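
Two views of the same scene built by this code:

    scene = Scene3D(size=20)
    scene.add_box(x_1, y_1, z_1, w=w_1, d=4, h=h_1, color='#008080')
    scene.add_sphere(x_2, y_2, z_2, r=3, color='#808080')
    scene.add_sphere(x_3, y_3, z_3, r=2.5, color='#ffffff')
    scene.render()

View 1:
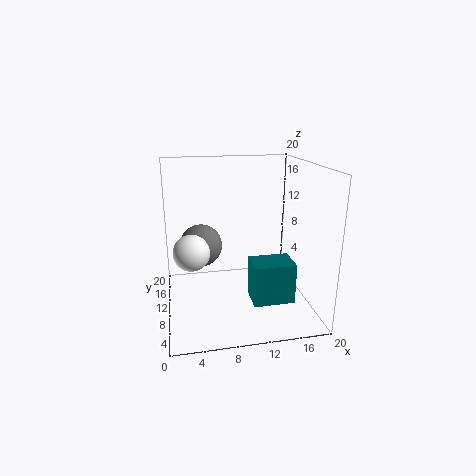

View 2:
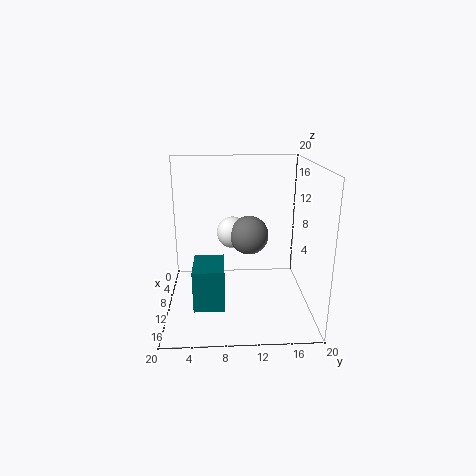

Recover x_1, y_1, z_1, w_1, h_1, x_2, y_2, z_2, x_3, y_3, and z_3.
x_1 = 11; y_1 = 4; z_1 = 2.5; w_1 = 5.5; h_1 = 5.5; x_2 = 5; y_2 = 12; z_2 = 8.5; x_3 = 3.5; y_3 = 9.5; z_3 = 8.5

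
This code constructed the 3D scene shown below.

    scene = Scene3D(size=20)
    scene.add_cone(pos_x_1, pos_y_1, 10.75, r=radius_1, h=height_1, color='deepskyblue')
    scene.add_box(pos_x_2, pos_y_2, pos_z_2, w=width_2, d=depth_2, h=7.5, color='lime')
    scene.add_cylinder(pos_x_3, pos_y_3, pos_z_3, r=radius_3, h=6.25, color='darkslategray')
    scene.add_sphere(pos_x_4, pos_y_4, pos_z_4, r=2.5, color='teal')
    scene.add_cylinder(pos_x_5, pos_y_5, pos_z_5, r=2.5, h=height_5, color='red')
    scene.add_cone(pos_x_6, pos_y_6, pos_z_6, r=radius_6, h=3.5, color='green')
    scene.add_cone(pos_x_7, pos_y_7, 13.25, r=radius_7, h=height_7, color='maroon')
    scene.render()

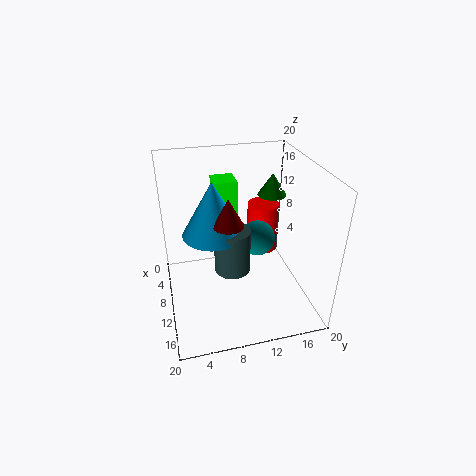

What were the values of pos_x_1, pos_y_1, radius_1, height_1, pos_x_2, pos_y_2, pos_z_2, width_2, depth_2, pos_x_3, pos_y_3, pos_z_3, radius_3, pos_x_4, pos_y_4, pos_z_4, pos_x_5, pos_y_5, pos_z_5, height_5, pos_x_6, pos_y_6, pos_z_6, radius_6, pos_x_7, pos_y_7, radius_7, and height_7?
pos_x_1 = 9.25
pos_y_1 = 6.75
radius_1 = 4.25
height_1 = 7.5
pos_x_2 = 3.5
pos_y_2 = 7.5
pos_z_2 = 9.5
width_2 = 3.5
depth_2 = 3.25
pos_x_3 = 10.75
pos_y_3 = 9
pos_z_3 = 5.5
radius_3 = 2.5
pos_x_4 = 9.5
pos_y_4 = 13
pos_z_4 = 9.25
pos_x_5 = 3
pos_y_5 = 16
pos_z_5 = 3.25
height_5 = 8
pos_x_6 = 3.25
pos_y_6 = 17.25
pos_z_6 = 12.75
radius_6 = 2.25
pos_x_7 = 12
pos_y_7 = 8.25
radius_7 = 2
height_7 = 3.75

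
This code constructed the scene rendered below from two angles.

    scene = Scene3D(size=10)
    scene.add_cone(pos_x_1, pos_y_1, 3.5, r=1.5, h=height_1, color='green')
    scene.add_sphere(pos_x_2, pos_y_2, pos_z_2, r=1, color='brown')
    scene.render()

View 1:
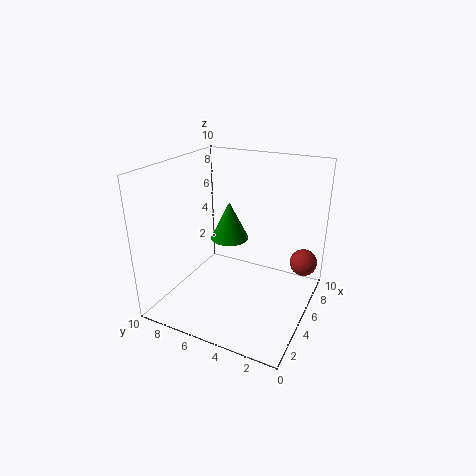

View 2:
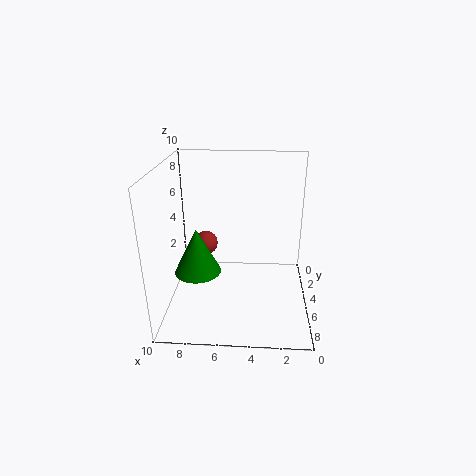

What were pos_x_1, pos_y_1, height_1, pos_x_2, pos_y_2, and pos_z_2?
pos_x_1 = 7.5
pos_y_1 = 7
height_1 = 3
pos_x_2 = 8
pos_y_2 = 1
pos_z_2 = 2.5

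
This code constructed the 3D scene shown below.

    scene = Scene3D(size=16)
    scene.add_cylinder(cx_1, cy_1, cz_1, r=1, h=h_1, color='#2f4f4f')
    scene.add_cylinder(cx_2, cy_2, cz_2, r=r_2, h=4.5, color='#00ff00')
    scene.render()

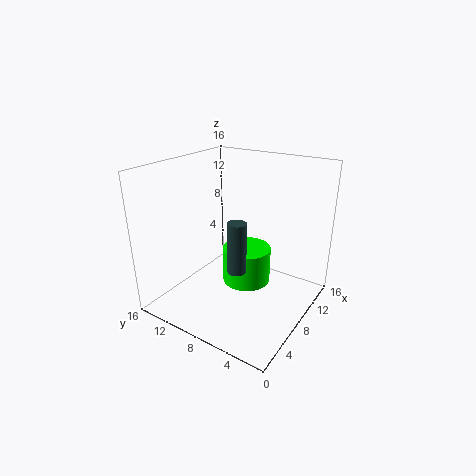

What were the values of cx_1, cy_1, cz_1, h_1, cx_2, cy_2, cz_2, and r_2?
cx_1 = 5.5; cy_1 = 6.5; cz_1 = 5.5; h_1 = 5.5; cx_2 = 11.5; cy_2 = 9; cz_2 = 0.5; r_2 = 3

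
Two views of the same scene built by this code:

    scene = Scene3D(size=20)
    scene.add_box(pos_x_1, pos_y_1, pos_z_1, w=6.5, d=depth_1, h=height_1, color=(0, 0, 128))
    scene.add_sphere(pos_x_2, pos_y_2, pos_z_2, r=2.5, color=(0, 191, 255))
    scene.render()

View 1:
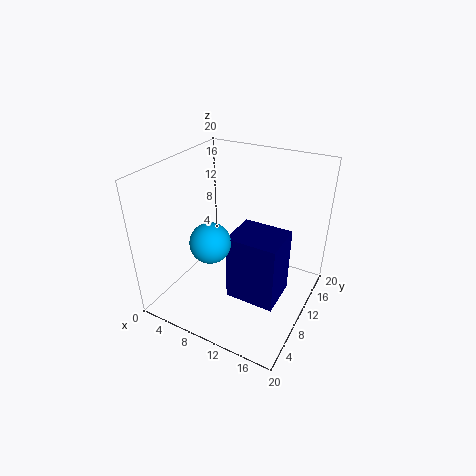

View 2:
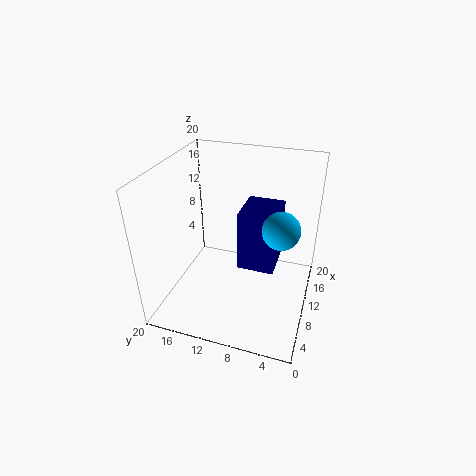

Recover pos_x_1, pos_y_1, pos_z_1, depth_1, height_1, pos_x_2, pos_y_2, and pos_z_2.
pos_x_1 = 11, pos_y_1 = 5, pos_z_1 = 4, depth_1 = 5.5, height_1 = 9, pos_x_2 = 9.5, pos_y_2 = 4, pos_z_2 = 12.5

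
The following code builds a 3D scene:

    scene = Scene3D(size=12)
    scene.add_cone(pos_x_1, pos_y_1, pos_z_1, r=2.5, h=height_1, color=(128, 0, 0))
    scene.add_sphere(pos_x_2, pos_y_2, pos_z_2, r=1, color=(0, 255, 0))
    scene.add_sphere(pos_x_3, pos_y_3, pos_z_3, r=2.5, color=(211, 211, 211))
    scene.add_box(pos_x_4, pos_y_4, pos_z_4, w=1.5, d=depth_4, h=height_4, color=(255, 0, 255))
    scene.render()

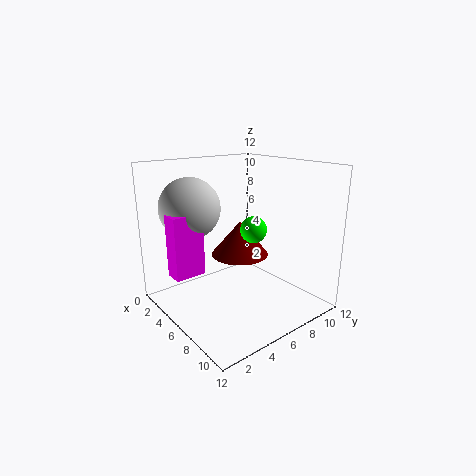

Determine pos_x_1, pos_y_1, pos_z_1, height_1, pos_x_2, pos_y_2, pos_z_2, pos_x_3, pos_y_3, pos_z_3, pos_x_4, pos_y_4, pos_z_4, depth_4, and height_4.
pos_x_1 = 5; pos_y_1 = 7; pos_z_1 = 4; height_1 = 3; pos_x_2 = 8.5; pos_y_2 = 5.5; pos_z_2 = 7.5; pos_x_3 = 3.5; pos_y_3 = 3; pos_z_3 = 8.5; pos_x_4 = 4; pos_y_4 = 0.5; pos_z_4 = 3.5; depth_4 = 2.5; height_4 = 5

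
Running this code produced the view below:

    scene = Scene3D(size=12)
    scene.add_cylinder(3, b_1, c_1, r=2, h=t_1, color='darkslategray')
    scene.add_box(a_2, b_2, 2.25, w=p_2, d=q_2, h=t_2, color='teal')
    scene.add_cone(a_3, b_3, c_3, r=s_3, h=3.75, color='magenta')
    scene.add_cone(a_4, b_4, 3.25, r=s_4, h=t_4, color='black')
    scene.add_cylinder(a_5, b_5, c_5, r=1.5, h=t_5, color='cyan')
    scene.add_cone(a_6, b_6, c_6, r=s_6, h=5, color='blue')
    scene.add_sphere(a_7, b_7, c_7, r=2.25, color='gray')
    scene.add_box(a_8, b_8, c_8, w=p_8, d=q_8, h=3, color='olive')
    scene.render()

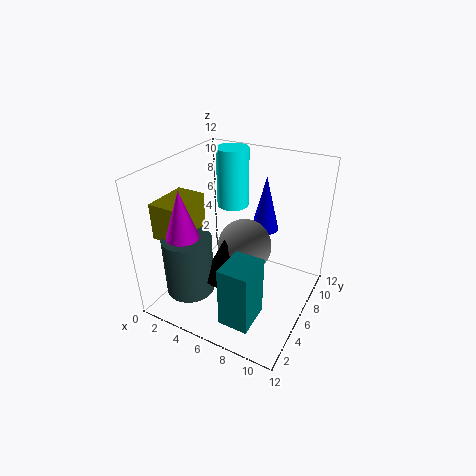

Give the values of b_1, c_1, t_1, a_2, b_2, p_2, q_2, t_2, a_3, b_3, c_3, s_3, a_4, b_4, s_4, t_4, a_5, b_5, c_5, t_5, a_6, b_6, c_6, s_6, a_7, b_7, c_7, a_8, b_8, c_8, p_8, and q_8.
b_1 = 3; c_1 = 1.75; t_1 = 5; a_2 = 7.5; b_2 = 0.25; p_2 = 2.25; q_2 = 2.75; t_2 = 4.75; a_3 = 3.5; b_3 = 2; c_3 = 7.5; s_3 = 1.25; a_4 = 5.75; b_4 = 4.25; s_4 = 1.75; t_4 = 3.5; a_5 = 3; b_5 = 10.5; c_5 = 6.5; t_5 = 5.5; a_6 = 6.75; b_6 = 9.75; c_6 = 5.25; s_6 = 1.25; a_7 = 6.5; b_7 = 6.25; c_7 = 5.25; a_8 = 0.5; b_8 = 2; c_8 = 6.5; p_8 = 2.5; q_8 = 3.75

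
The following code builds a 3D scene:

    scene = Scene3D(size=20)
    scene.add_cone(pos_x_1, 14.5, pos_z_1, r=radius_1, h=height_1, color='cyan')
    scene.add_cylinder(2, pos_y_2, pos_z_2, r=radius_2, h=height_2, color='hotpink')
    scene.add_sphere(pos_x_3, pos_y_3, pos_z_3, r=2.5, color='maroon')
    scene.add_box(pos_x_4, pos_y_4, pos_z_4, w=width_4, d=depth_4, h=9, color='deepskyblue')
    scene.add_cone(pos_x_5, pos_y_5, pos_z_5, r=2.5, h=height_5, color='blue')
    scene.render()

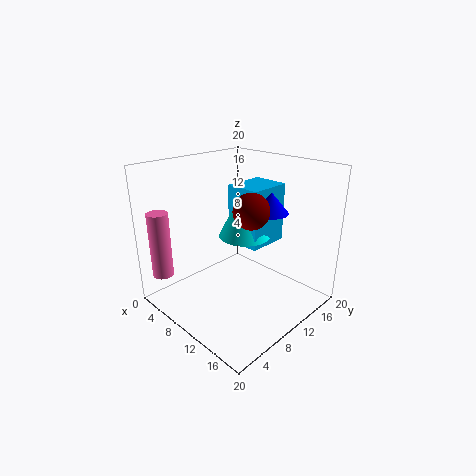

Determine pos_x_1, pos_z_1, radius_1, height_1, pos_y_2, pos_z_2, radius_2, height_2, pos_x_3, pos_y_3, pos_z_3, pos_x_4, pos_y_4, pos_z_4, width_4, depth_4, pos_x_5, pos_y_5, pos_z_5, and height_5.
pos_x_1 = 7
pos_z_1 = 8
radius_1 = 4
height_1 = 8
pos_y_2 = 2.5
pos_z_2 = 4
radius_2 = 1.5
height_2 = 9.5
pos_x_3 = 11.5
pos_y_3 = 11
pos_z_3 = 14
pos_x_4 = 5
pos_y_4 = 13
pos_z_4 = 7
width_4 = 5.5
depth_4 = 6.5
pos_x_5 = 12
pos_y_5 = 14.5
pos_z_5 = 13
height_5 = 3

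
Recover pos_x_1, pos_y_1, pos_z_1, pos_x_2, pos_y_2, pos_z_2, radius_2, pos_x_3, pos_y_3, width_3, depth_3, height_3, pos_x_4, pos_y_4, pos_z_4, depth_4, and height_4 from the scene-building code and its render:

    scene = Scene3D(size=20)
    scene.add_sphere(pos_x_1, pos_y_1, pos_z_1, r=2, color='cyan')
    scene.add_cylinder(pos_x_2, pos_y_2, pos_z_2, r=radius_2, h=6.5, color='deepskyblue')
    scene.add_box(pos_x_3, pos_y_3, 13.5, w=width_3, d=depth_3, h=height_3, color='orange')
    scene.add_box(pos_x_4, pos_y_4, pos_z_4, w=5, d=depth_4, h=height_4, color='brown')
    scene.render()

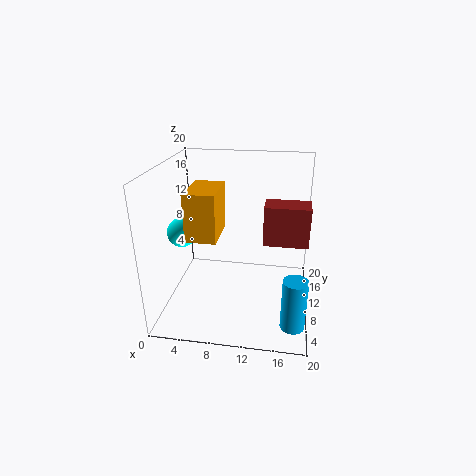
pos_x_1 = 2.5
pos_y_1 = 8.5
pos_z_1 = 11
pos_x_2 = 18
pos_y_2 = 2
pos_z_2 = 2.5
radius_2 = 1.5
pos_x_3 = 5.5
pos_y_3 = 1
width_3 = 3.5
depth_3 = 5.5
height_3 = 5.5
pos_x_4 = 14
pos_y_4 = 2.5
pos_z_4 = 13
depth_4 = 3
height_4 = 4.5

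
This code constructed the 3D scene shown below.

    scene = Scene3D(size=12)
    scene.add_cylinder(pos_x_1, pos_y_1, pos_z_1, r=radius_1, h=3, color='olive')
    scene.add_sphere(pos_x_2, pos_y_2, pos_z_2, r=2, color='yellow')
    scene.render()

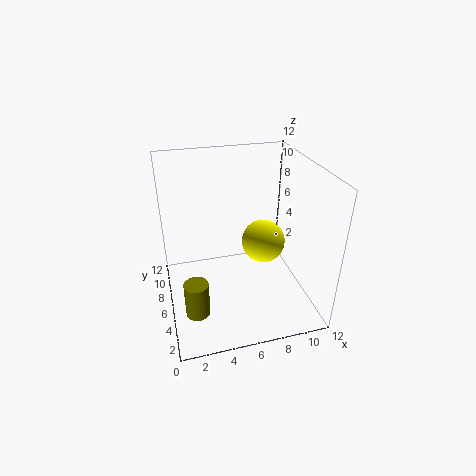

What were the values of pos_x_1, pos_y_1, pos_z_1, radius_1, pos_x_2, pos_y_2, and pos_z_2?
pos_x_1 = 2, pos_y_1 = 4, pos_z_1 = 0.5, radius_1 = 1, pos_x_2 = 9, pos_y_2 = 8, pos_z_2 = 4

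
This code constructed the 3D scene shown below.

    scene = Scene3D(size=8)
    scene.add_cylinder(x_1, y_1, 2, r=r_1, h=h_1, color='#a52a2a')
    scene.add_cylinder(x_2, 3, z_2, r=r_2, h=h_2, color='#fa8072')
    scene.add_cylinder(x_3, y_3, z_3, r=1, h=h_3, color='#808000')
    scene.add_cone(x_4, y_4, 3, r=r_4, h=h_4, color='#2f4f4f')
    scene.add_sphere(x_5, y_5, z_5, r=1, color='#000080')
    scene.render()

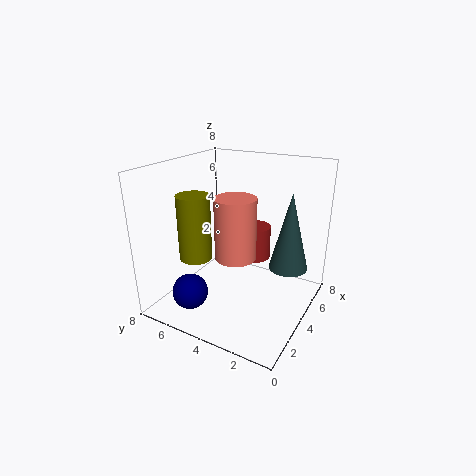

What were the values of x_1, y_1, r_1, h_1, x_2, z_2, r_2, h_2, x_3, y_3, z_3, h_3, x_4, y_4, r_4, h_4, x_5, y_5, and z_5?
x_1 = 6
y_1 = 4
r_1 = 1
h_1 = 2
x_2 = 2
z_2 = 4
r_2 = 1
h_2 = 3
x_3 = 4
y_3 = 7
z_3 = 2
h_3 = 4
x_4 = 4
y_4 = 1
r_4 = 1
h_4 = 4
x_5 = 2
y_5 = 6
z_5 = 1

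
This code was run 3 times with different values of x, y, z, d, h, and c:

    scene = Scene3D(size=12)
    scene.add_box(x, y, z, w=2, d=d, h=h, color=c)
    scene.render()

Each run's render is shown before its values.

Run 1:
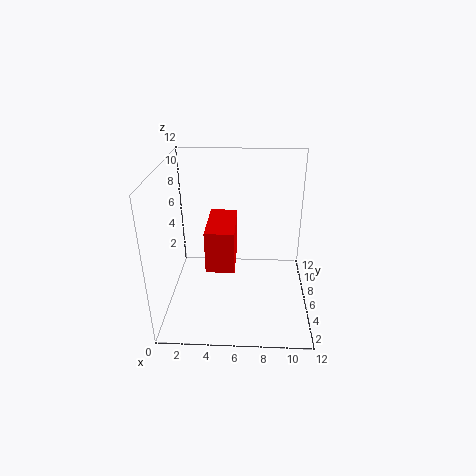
x = 4, y = 1, z = 6, d = 4, h = 3, c = 'red'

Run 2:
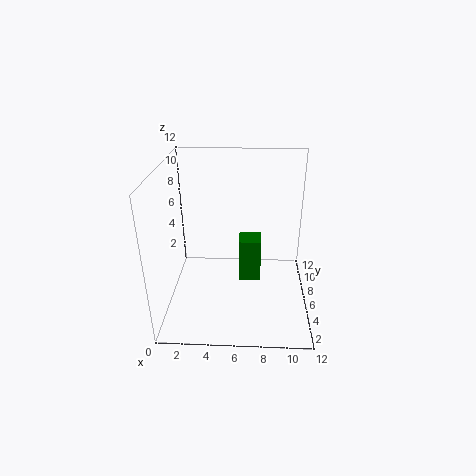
x = 6, y = 7, z = 1, d = 2, h = 4, c = 'green'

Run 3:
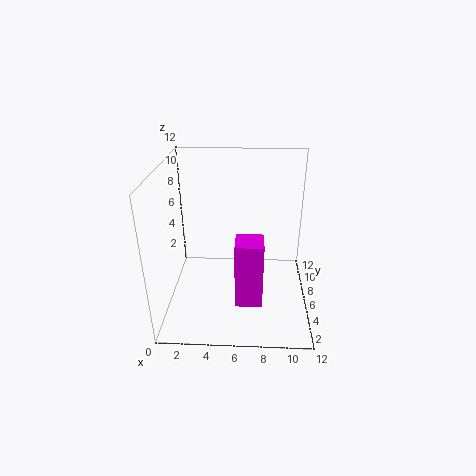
x = 6, y = 1, z = 3, d = 2, h = 5, c = 'magenta'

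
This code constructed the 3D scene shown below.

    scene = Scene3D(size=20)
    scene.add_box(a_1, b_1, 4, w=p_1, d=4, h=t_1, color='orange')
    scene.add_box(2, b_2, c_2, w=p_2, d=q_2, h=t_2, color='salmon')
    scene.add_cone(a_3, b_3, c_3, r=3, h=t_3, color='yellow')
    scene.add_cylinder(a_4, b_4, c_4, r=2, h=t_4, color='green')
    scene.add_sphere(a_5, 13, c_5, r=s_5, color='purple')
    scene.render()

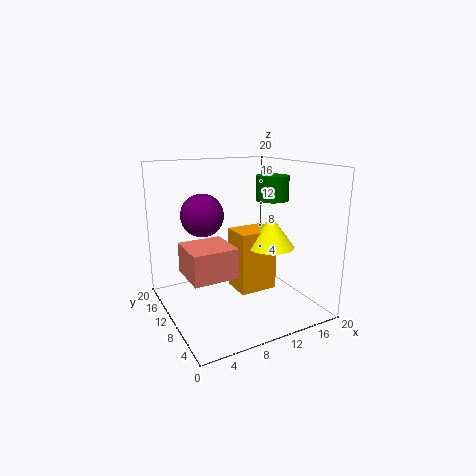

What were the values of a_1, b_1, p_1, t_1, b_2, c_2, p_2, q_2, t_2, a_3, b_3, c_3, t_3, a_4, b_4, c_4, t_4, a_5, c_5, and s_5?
a_1 = 8
b_1 = 5
p_1 = 5
t_1 = 8
b_2 = 6
c_2 = 6
p_2 = 6
q_2 = 6
t_2 = 4
a_3 = 12
b_3 = 5
c_3 = 10
t_3 = 4
a_4 = 12
b_4 = 5
c_4 = 16
t_4 = 3
a_5 = 6
c_5 = 13
s_5 = 3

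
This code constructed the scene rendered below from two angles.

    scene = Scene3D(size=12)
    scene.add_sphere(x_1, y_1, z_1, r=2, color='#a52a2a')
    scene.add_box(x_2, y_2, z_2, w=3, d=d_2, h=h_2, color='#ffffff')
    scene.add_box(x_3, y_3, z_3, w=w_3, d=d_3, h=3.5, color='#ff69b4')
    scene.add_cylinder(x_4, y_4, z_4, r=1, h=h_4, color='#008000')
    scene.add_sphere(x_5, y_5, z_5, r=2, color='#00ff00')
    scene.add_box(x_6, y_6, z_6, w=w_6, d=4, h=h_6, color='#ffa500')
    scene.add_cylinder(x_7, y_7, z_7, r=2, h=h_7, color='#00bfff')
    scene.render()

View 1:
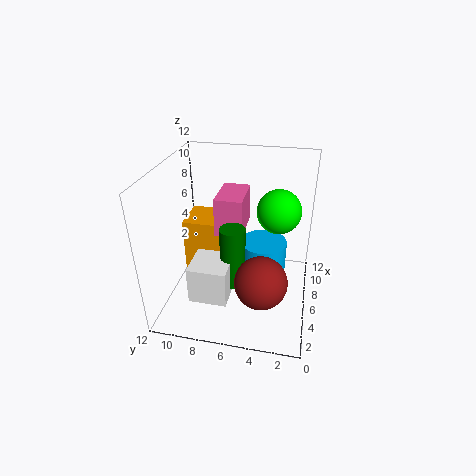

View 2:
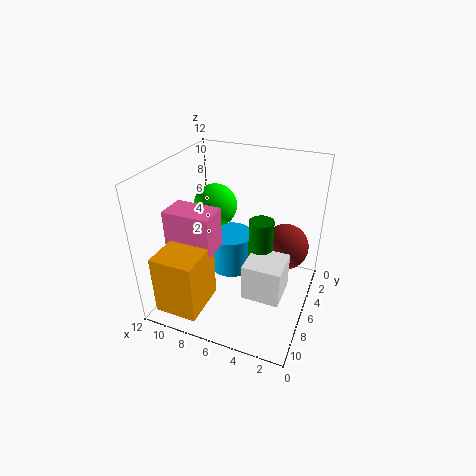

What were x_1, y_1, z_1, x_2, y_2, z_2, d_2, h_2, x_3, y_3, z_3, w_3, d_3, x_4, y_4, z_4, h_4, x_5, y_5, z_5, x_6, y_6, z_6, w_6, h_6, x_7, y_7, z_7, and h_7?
x_1 = 2.5; y_1 = 3.5; z_1 = 4.5; x_2 = 1.5; y_2 = 6; z_2 = 2.5; d_2 = 3; h_2 = 3; x_3 = 7.5; y_3 = 6; z_3 = 5; w_3 = 4; d_3 = 2.5; x_4 = 4; y_4 = 6; z_4 = 3; h_4 = 5; x_5 = 9.5; y_5 = 3; z_5 = 7; x_6 = 7.5; y_6 = 7.5; z_6 = 1; w_6 = 3.5; h_6 = 5; x_7 = 7.5; y_7 = 4; z_7 = 1.5; h_7 = 3.5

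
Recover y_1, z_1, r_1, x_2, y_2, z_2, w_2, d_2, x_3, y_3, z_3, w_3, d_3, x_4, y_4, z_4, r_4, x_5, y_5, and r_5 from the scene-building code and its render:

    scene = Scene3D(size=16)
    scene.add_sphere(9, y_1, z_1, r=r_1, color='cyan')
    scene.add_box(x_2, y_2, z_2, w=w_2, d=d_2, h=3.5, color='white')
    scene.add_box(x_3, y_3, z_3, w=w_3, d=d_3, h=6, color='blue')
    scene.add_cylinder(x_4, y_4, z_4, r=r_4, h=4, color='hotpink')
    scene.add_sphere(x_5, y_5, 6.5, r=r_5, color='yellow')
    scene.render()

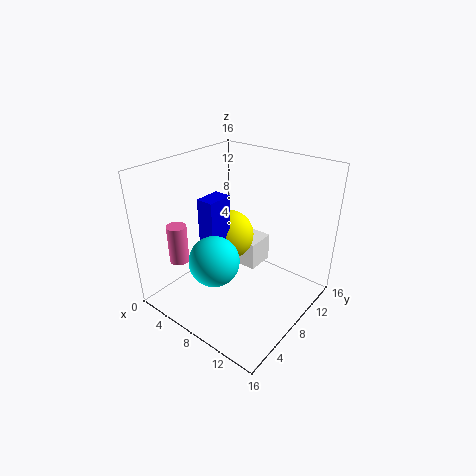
y_1 = 3, z_1 = 8, r_1 = 2.5, x_2 = 4, y_2 = 11, z_2 = 2, w_2 = 4, d_2 = 3.5, x_3 = 4.5, y_3 = 5.5, z_3 = 6.5, w_3 = 2, d_3 = 3, x_4 = 5, y_4 = 2, z_4 = 7, r_4 = 1, x_5 = 5, y_5 = 10, r_5 = 3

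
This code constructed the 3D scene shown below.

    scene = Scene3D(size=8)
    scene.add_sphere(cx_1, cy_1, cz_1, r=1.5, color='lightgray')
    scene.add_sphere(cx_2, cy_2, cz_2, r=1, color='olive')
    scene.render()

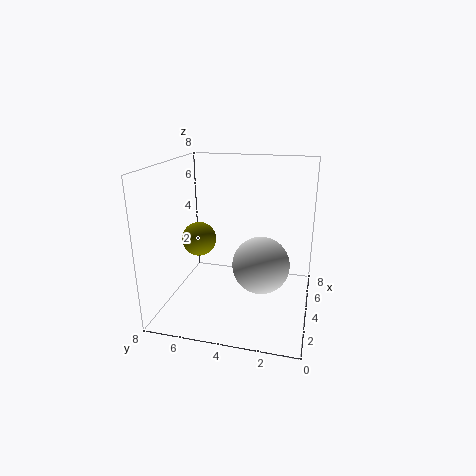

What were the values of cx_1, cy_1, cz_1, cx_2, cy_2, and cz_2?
cx_1 = 3
cy_1 = 2.5
cz_1 = 3
cx_2 = 4.5
cy_2 = 6.5
cz_2 = 3.5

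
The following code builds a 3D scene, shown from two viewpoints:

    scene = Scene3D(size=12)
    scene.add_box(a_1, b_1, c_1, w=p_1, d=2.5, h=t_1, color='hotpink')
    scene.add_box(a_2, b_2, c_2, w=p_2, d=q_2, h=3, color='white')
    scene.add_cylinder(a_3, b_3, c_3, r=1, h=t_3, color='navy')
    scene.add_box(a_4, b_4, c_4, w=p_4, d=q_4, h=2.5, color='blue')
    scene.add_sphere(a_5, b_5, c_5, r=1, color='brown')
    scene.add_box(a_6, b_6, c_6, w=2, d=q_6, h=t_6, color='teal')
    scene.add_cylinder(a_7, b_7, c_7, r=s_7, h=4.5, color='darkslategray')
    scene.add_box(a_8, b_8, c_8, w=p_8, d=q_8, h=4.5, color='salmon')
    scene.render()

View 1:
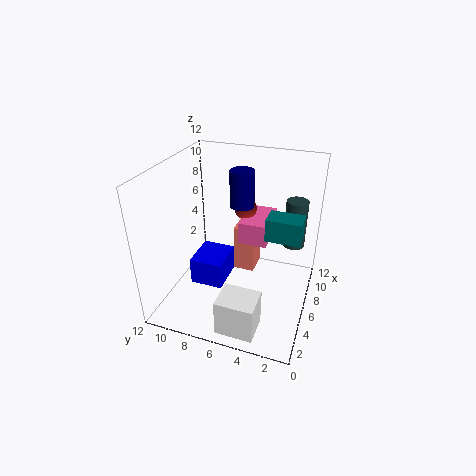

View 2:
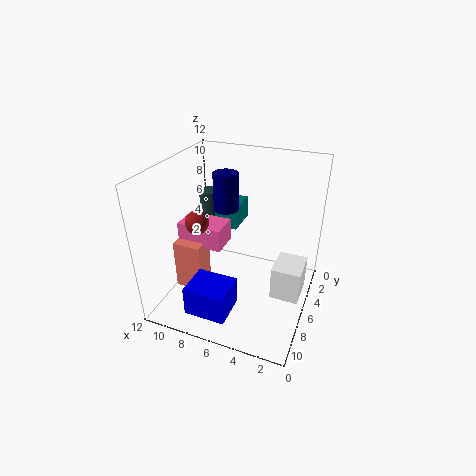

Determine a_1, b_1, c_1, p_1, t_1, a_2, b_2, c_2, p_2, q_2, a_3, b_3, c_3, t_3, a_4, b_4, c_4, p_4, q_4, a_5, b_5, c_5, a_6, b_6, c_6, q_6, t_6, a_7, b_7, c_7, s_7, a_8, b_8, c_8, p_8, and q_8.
a_1 = 7.5, b_1 = 4, c_1 = 4.5, p_1 = 4, t_1 = 2, a_2 = 0.5, b_2 = 3, c_2 = 0.5, p_2 = 2.5, q_2 = 3, a_3 = 7, b_3 = 6, c_3 = 8.5, t_3 = 3, a_4 = 5.5, b_4 = 7.5, c_4 = 0.5, p_4 = 3.5, q_4 = 3, a_5 = 9.5, b_5 = 6.5, c_5 = 7, a_6 = 7, b_6 = 1, c_6 = 5.5, q_6 = 3, t_6 = 2, a_7 = 10.5, b_7 = 2, c_7 = 3.5, s_7 = 1, a_8 = 9, b_8 = 5.5, c_8 = 0.5, p_8 = 2.5, q_8 = 2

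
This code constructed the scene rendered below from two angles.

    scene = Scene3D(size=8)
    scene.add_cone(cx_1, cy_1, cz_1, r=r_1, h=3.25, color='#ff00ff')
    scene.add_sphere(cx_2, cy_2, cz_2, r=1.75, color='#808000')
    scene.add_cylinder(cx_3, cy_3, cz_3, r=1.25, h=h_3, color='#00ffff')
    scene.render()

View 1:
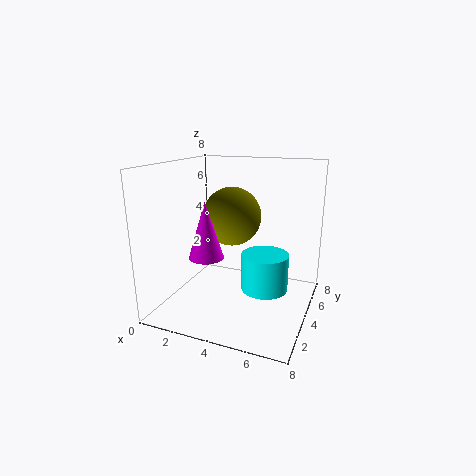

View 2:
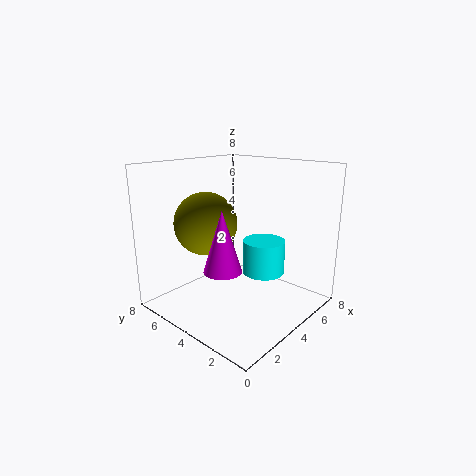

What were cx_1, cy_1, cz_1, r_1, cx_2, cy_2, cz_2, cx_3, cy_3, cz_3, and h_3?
cx_1 = 2.25; cy_1 = 3.5; cz_1 = 2.75; r_1 = 1; cx_2 = 3; cy_2 = 5.5; cz_2 = 4.75; cx_3 = 5.75; cy_3 = 3.5; cz_3 = 1.5; h_3 = 2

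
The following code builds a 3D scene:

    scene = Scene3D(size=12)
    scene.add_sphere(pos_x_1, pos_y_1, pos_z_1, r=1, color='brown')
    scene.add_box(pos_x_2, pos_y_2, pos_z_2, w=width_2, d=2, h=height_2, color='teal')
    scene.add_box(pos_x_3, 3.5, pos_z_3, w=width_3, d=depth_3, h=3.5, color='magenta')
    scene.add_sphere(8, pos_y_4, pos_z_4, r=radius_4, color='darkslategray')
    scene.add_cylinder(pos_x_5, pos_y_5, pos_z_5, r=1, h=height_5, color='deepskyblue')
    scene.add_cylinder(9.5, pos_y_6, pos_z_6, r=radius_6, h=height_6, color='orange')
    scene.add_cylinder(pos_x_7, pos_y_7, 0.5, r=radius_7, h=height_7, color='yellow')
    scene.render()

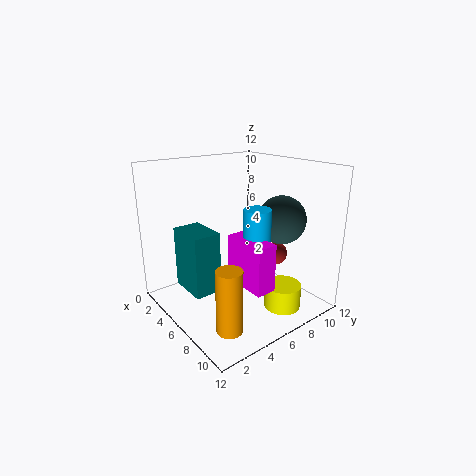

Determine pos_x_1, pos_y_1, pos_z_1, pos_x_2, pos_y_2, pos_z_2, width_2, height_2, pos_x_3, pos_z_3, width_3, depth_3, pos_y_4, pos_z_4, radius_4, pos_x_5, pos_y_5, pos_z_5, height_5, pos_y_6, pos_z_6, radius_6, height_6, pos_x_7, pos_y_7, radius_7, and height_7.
pos_x_1 = 7
pos_y_1 = 9.5
pos_z_1 = 4
pos_x_2 = 5.5
pos_y_2 = 0.5
pos_z_2 = 3.5
width_2 = 3
height_2 = 4.5
pos_x_3 = 8
pos_z_3 = 4
width_3 = 3.5
depth_3 = 1.5
pos_y_4 = 9
pos_z_4 = 7.5
radius_4 = 2
pos_x_5 = 9.5
pos_y_5 = 5
pos_z_5 = 4
height_5 = 5.5
pos_y_6 = 2.5
pos_z_6 = 0.5
radius_6 = 1
height_6 = 5
pos_x_7 = 9.5
pos_y_7 = 8
radius_7 = 1.5
height_7 = 2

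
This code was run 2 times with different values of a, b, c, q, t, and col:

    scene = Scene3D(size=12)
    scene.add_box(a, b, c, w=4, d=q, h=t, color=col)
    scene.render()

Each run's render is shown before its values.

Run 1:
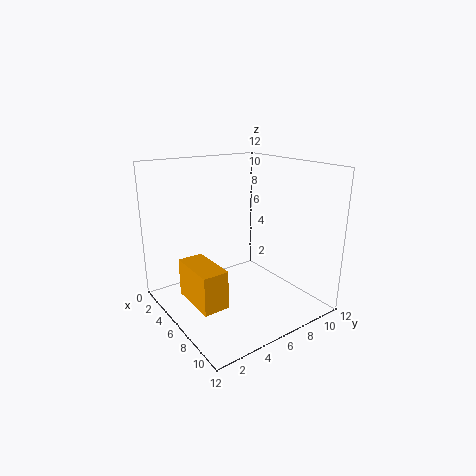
a = 5; b = 1; c = 2; q = 2; t = 3; col = 'orange'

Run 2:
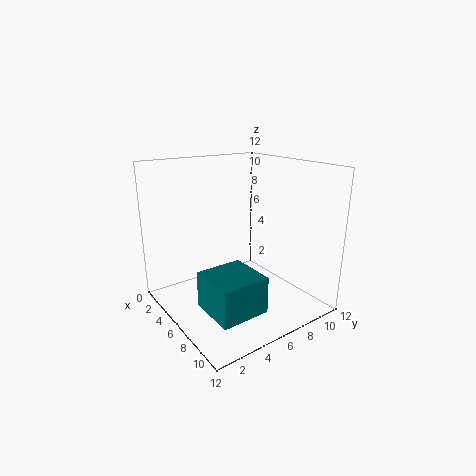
a = 6; b = 2; c = 1; q = 4; t = 3; col = 'teal'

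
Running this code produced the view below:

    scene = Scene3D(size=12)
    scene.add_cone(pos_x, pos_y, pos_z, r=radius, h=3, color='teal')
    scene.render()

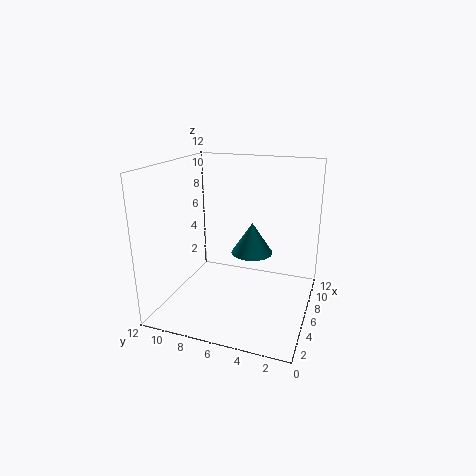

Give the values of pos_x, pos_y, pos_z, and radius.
pos_x = 10
pos_y = 6
pos_z = 3
radius = 2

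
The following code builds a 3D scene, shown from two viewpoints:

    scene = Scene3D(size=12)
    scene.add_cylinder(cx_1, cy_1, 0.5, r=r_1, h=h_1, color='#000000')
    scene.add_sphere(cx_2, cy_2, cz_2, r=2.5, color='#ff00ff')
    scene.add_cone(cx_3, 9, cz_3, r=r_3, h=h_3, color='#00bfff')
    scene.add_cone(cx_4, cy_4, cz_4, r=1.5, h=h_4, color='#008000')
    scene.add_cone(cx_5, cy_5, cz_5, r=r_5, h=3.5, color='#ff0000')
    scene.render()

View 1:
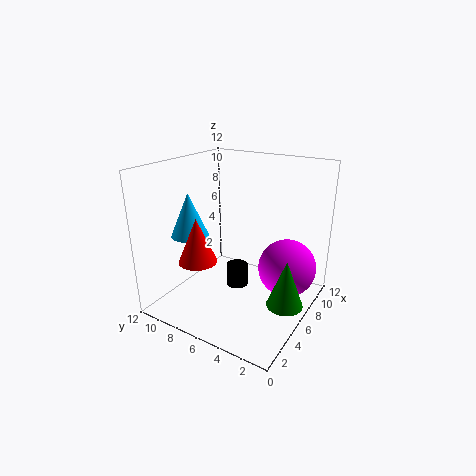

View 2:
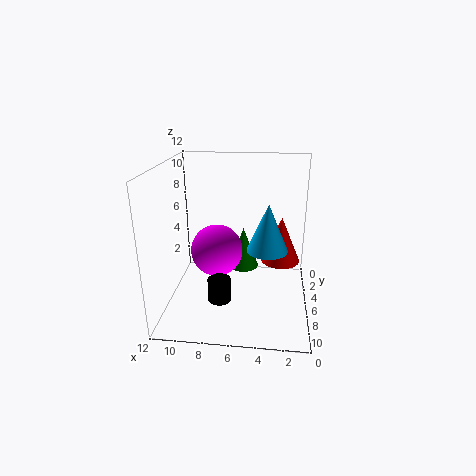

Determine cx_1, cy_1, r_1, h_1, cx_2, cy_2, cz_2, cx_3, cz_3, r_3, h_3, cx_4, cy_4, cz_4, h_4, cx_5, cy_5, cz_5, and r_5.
cx_1 = 7.5; cy_1 = 7; r_1 = 1; h_1 = 2; cx_2 = 8.5; cy_2 = 2.5; cz_2 = 3; cx_3 = 3.5; cz_3 = 6.5; r_3 = 1.5; h_3 = 3.5; cx_4 = 6; cy_4 = 1.5; cz_4 = 1; h_4 = 4; cx_5 = 2.5; cy_5 = 7.5; cz_5 = 5; r_5 = 1.5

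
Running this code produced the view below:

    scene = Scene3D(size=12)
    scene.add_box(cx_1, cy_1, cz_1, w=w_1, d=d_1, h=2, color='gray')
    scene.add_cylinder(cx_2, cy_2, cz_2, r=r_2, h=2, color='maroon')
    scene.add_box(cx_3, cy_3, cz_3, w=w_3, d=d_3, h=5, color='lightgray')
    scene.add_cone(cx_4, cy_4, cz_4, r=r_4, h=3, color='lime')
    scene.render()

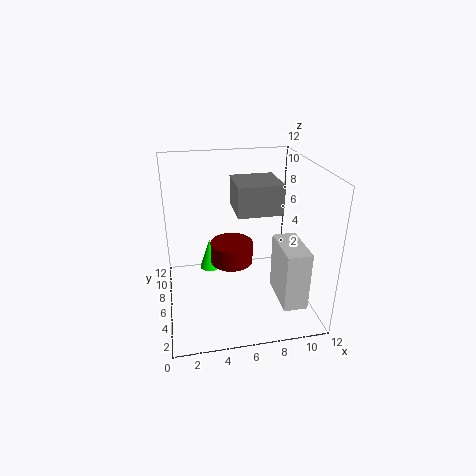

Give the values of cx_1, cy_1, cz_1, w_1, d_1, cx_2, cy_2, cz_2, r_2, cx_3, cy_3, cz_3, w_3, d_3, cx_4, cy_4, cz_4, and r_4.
cx_1 = 5
cy_1 = 1
cz_1 = 10
w_1 = 3
d_1 = 3
cx_2 = 6
cy_2 = 9
cz_2 = 2
r_2 = 2
cx_3 = 9
cy_3 = 2
cz_3 = 1
w_3 = 2
d_3 = 4
cx_4 = 4
cy_4 = 10
cz_4 = 1
r_4 = 1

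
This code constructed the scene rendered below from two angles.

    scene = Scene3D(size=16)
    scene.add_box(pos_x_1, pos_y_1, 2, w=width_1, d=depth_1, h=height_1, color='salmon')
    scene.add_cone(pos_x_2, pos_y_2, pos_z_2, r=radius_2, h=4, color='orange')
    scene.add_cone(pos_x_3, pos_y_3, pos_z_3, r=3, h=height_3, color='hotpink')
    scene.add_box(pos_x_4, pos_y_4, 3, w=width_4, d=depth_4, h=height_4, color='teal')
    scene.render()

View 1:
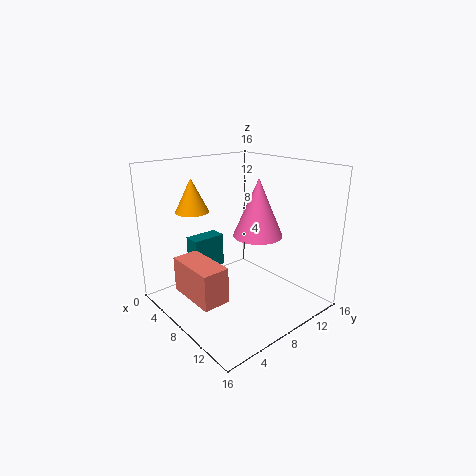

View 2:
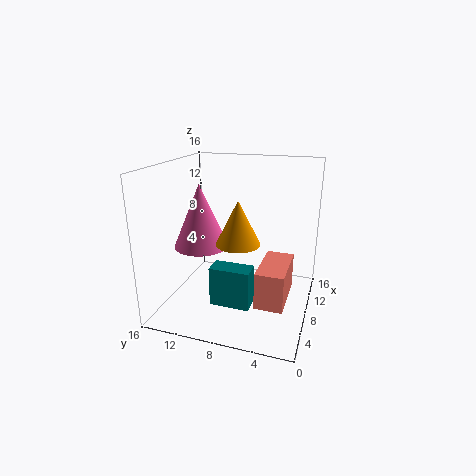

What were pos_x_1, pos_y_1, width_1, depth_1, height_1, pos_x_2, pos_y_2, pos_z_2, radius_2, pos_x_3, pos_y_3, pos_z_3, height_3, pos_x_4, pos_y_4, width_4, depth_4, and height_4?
pos_x_1 = 4
pos_y_1 = 2
width_1 = 6
depth_1 = 3
height_1 = 4
pos_x_2 = 2
pos_y_2 = 6
pos_z_2 = 10
radius_2 = 2
pos_x_3 = 7
pos_y_3 = 12
pos_z_3 = 7
height_3 = 7
pos_x_4 = 2
pos_y_4 = 5
width_4 = 2
depth_4 = 4
height_4 = 4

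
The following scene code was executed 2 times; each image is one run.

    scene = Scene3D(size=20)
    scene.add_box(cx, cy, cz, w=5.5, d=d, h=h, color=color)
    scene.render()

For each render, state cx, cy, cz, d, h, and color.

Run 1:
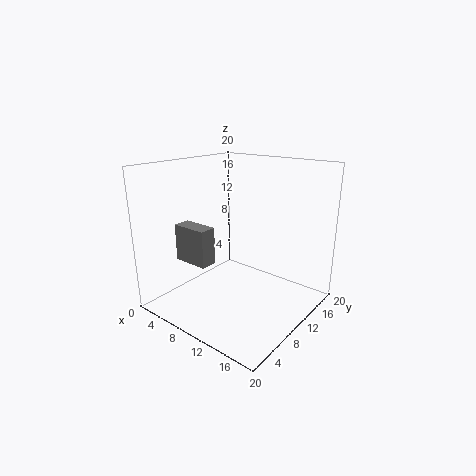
cx = 1
cy = 6.5
cz = 5.5
d = 2.5
h = 5.5
color = 'gray'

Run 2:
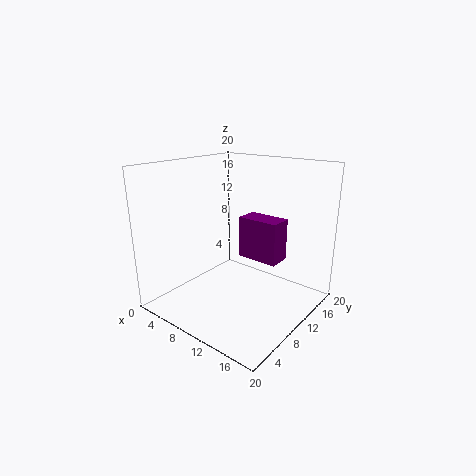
cx = 11
cy = 9
cz = 8
d = 3
h = 5.5
color = 'purple'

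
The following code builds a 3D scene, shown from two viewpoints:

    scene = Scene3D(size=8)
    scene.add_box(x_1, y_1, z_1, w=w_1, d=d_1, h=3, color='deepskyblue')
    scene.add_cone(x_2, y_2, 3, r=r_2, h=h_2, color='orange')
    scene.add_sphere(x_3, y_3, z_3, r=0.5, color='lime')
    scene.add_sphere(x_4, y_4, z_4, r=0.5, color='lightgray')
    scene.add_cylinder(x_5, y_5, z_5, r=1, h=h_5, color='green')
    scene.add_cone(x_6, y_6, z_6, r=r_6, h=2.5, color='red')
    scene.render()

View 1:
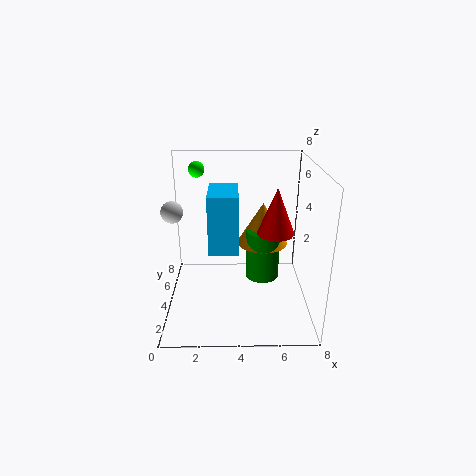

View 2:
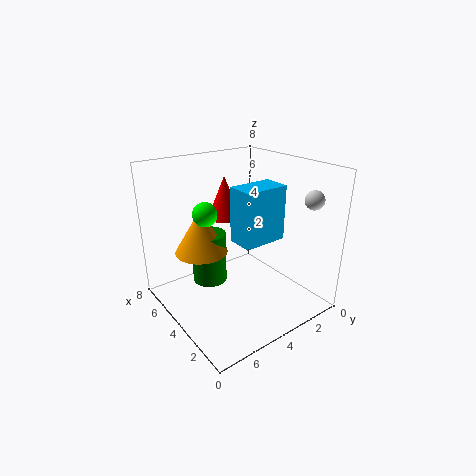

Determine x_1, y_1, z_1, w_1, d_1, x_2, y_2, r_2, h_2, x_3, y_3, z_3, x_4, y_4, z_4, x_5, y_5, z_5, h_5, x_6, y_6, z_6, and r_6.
x_1 = 2.5
y_1 = 2
z_1 = 4
w_1 = 1.5
d_1 = 2.5
x_2 = 5.5
y_2 = 5.5
r_2 = 1.5
h_2 = 2.5
x_3 = 1.5
y_3 = 7.5
z_3 = 7
x_4 = 1
y_4 = 1.5
z_4 = 6.5
x_5 = 5.5
y_5 = 5
z_5 = 1
h_5 = 3
x_6 = 6
y_6 = 3.5
z_6 = 4.5
r_6 = 1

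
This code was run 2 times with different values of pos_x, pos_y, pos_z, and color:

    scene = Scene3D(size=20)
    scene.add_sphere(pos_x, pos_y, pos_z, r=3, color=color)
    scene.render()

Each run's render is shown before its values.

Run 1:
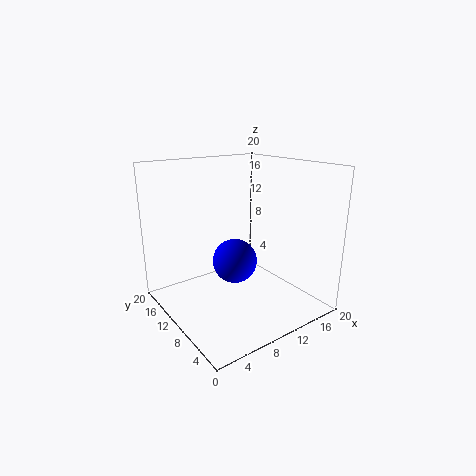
pos_x = 8.75; pos_y = 9; pos_z = 7.25; color = 'blue'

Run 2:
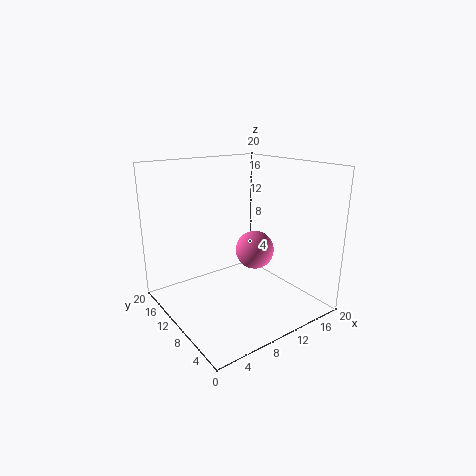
pos_x = 15.25; pos_y = 12.75; pos_z = 6; color = 'hotpink'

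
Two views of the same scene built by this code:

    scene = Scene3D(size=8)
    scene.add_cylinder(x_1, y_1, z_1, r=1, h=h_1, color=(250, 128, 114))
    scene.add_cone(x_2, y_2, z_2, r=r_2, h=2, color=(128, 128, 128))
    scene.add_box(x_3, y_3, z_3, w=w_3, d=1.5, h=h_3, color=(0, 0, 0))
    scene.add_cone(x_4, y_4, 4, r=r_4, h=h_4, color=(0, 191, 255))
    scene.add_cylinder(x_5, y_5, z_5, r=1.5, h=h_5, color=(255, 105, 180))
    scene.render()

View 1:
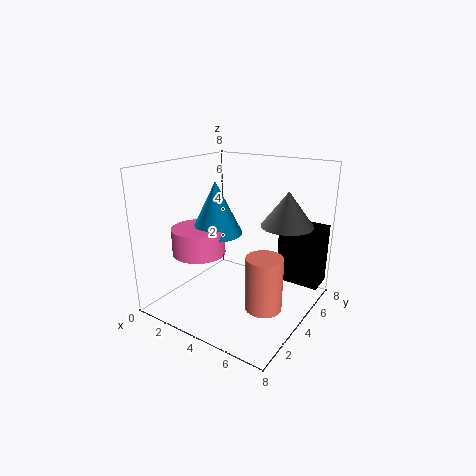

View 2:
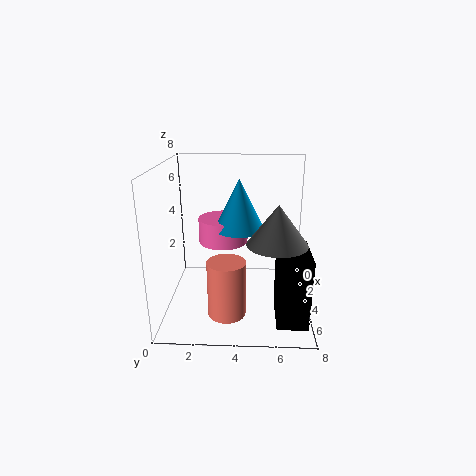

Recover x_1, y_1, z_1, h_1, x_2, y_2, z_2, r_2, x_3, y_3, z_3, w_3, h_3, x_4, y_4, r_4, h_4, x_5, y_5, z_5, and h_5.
x_1 = 6, y_1 = 3.5, z_1 = 0.5, h_1 = 3, x_2 = 6, y_2 = 6, z_2 = 4.5, r_2 = 1.5, x_3 = 5.5, y_3 = 6, z_3 = 1, w_3 = 2.5, h_3 = 3.5, x_4 = 2.5, y_4 = 4, r_4 = 1.5, h_4 = 3, x_5 = 2, y_5 = 3, z_5 = 3, h_5 = 1.5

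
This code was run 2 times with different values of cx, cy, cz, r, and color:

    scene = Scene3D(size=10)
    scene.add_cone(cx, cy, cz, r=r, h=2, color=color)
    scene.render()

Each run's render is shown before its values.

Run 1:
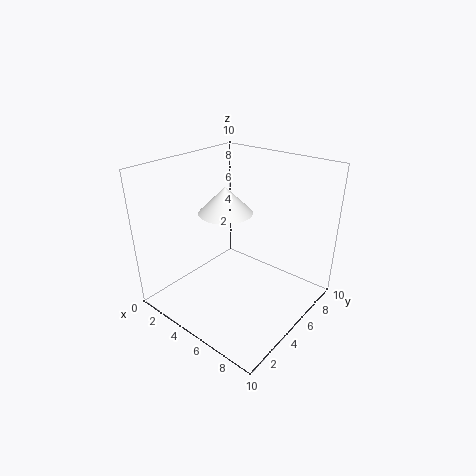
cx = 3
cy = 6
cz = 6
r = 2
color = 'white'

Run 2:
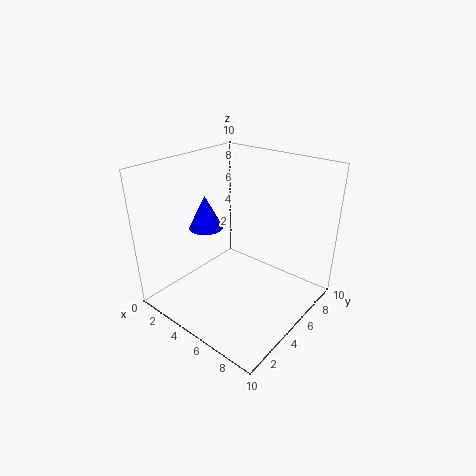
cx = 5
cy = 2
cz = 7
r = 1
color = 'blue'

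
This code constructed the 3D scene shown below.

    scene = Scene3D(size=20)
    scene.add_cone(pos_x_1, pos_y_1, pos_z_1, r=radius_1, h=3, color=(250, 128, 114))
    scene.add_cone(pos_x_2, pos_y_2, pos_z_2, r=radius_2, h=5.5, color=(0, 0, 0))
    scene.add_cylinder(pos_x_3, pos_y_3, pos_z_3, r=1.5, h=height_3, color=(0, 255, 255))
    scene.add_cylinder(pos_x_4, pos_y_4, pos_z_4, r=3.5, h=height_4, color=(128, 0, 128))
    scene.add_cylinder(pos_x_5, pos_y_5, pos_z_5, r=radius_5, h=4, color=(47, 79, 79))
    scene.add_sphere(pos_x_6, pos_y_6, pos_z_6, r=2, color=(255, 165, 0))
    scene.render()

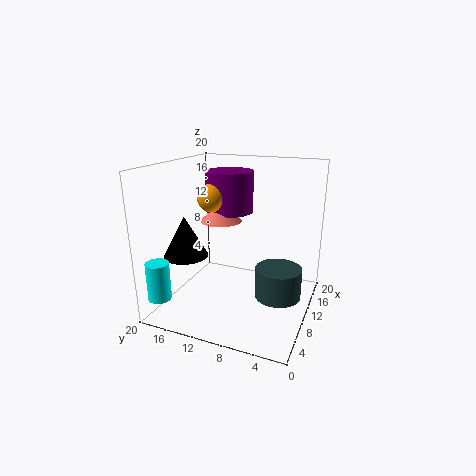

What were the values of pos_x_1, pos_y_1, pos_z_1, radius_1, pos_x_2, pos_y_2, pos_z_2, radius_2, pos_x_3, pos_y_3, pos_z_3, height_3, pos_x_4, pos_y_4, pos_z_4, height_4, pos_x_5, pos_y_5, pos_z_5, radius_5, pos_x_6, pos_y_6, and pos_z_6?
pos_x_1 = 12, pos_y_1 = 13.5, pos_z_1 = 11.5, radius_1 = 3, pos_x_2 = 6, pos_y_2 = 16, pos_z_2 = 8, radius_2 = 3, pos_x_3 = 1.5, pos_y_3 = 17.5, pos_z_3 = 3.5, height_3 = 5, pos_x_4 = 14, pos_y_4 = 13, pos_z_4 = 12.5, height_4 = 6, pos_x_5 = 8, pos_y_5 = 3.5, pos_z_5 = 3.5, radius_5 = 3, pos_x_6 = 11, pos_y_6 = 14.5, pos_z_6 = 15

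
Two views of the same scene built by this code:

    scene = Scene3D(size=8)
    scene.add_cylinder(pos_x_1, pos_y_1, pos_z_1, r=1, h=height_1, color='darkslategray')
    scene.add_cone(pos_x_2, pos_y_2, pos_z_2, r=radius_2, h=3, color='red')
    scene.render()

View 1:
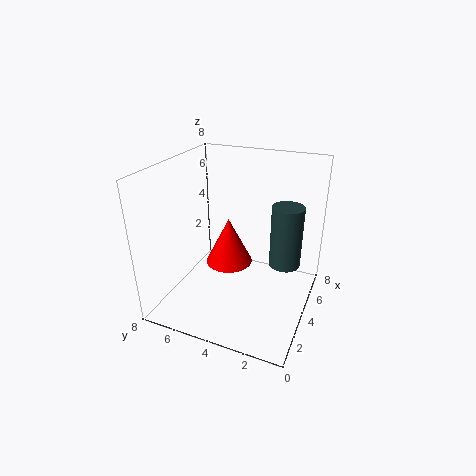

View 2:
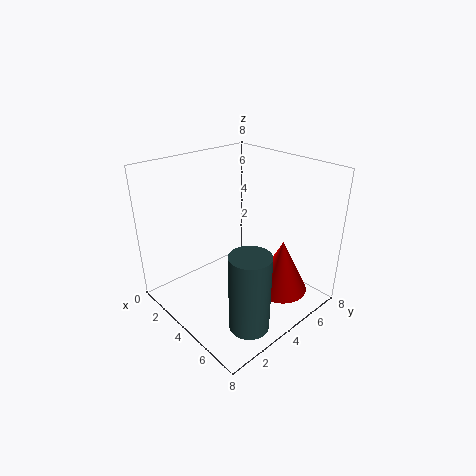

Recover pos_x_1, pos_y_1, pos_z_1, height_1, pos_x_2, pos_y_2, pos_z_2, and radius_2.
pos_x_1 = 7; pos_y_1 = 2; pos_z_1 = 1; height_1 = 4; pos_x_2 = 6; pos_y_2 = 5.5; pos_z_2 = 1; radius_2 = 1.5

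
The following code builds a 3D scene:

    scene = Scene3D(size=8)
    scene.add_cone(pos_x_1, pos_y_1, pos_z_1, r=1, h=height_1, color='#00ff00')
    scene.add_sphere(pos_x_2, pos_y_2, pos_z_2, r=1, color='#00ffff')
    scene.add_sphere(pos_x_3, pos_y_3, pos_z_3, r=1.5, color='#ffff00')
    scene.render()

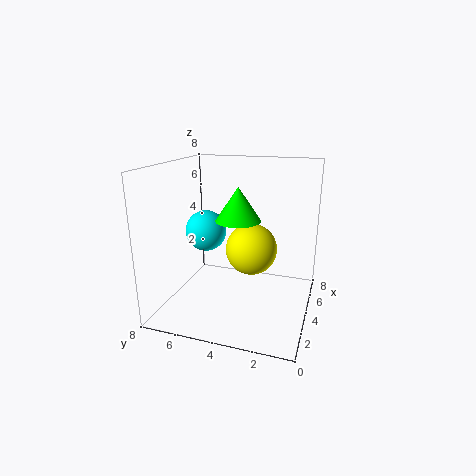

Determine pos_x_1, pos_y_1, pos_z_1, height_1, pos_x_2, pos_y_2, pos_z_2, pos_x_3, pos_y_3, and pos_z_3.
pos_x_1 = 1
pos_y_1 = 3
pos_z_1 = 6
height_1 = 1.5
pos_x_2 = 2
pos_y_2 = 5
pos_z_2 = 5
pos_x_3 = 5
pos_y_3 = 3.5
pos_z_3 = 3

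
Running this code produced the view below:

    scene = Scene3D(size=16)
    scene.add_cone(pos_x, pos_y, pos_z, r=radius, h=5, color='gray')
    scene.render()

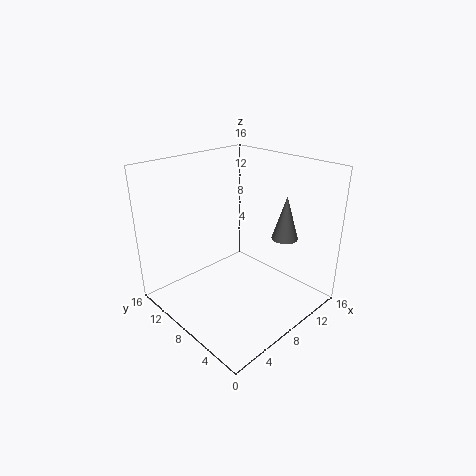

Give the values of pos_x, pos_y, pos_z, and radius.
pos_x = 12.5
pos_y = 5
pos_z = 7.5
radius = 1.5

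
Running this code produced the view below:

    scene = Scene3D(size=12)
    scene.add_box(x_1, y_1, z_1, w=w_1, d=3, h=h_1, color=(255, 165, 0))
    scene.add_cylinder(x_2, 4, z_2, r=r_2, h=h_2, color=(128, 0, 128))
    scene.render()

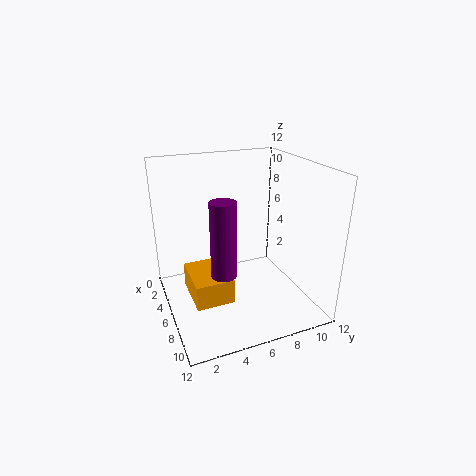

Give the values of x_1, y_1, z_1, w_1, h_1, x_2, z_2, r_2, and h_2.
x_1 = 5
y_1 = 1.5
z_1 = 2
w_1 = 4
h_1 = 2
x_2 = 8
z_2 = 4
r_2 = 1
h_2 = 6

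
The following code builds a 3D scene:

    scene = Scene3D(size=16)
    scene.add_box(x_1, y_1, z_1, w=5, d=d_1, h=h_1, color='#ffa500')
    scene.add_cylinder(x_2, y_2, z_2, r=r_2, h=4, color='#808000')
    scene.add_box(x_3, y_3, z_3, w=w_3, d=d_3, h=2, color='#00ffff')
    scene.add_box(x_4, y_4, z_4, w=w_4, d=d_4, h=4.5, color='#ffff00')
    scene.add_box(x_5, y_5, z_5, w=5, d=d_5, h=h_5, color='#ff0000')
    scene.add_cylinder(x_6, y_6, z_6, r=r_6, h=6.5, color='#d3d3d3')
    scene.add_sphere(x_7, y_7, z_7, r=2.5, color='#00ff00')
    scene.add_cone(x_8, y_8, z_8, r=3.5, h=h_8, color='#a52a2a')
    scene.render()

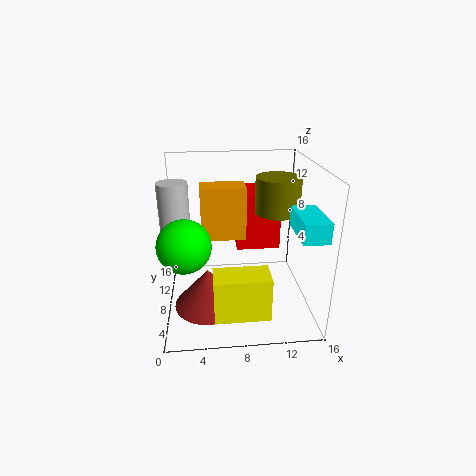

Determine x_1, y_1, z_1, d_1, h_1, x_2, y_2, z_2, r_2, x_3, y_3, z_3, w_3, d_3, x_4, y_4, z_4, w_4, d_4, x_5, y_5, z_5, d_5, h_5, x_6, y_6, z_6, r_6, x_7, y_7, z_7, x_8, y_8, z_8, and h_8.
x_1 = 4; y_1 = 8.5; z_1 = 7.5; d_1 = 3; h_1 = 6; x_2 = 12.5; y_2 = 9; z_2 = 10.5; r_2 = 2.5; x_3 = 13; y_3 = 0.5; z_3 = 10.5; w_3 = 2.5; d_3 = 5; x_4 = 5; y_4 = 0.5; z_4 = 2.5; w_4 = 5.5; d_4 = 3; x_5 = 8; y_5 = 9; z_5 = 6; d_5 = 5; h_5 = 6.5; x_6 = 1.5; y_6 = 6; z_6 = 8.5; r_6 = 1.5; x_7 = 2.5; y_7 = 2.5; z_7 = 10; x_8 = 4.5; y_8 = 4; z_8 = 2.5; h_8 = 4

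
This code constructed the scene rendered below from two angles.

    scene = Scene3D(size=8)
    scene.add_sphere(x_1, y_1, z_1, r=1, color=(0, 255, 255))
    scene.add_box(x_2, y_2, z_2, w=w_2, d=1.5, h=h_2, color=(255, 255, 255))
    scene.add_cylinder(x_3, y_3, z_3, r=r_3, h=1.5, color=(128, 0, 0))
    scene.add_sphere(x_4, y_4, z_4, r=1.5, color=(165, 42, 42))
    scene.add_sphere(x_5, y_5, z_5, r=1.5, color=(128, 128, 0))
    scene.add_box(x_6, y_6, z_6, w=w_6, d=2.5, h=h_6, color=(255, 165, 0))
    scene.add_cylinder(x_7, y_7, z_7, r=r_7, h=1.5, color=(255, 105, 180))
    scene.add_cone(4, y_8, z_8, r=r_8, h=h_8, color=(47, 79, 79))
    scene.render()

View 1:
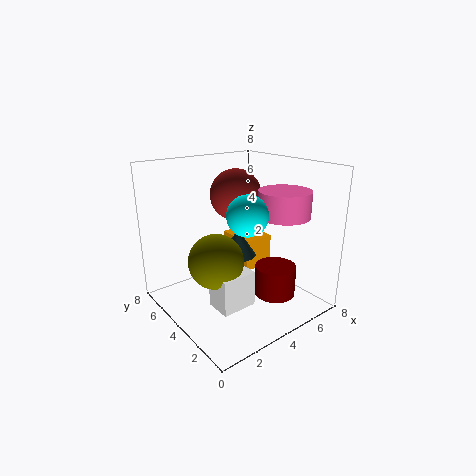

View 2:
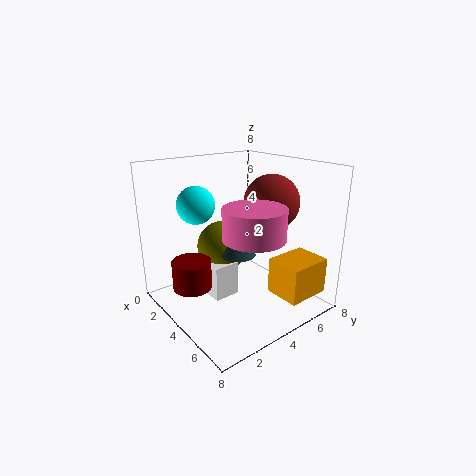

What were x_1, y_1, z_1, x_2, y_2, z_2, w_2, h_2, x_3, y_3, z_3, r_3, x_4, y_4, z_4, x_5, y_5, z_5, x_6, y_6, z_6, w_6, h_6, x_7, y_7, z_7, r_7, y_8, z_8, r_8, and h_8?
x_1 = 3; y_1 = 2; z_1 = 6; x_2 = 2; y_2 = 2.5; z_2 = 0.5; w_2 = 2; h_2 = 2; x_3 = 4; y_3 = 1; z_3 = 2; r_3 = 1; x_4 = 5; y_4 = 5.5; z_4 = 6; x_5 = 2.5; y_5 = 4; z_5 = 3; x_6 = 5.5; y_6 = 5; z_6 = 1; w_6 = 2; h_6 = 2; x_7 = 6.5; y_7 = 3; z_7 = 5; r_7 = 1.5; y_8 = 4; z_8 = 3; r_8 = 1; h_8 = 1.5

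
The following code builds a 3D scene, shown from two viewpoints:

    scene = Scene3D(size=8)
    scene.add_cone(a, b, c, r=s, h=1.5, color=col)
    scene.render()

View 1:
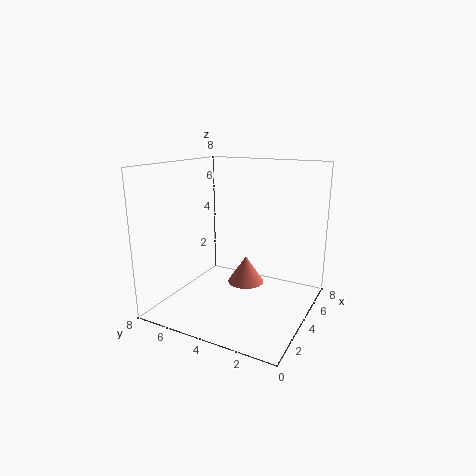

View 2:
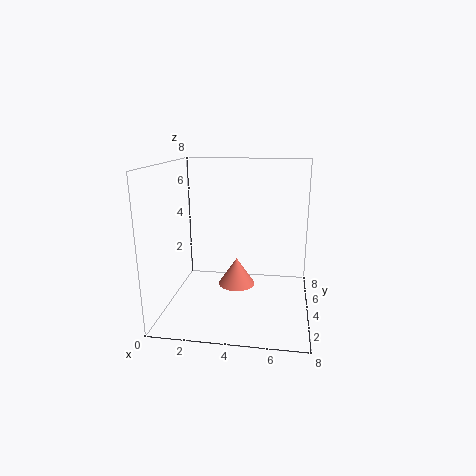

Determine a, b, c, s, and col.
a = 4
b = 3.5
c = 1.5
s = 1
col = 'salmon'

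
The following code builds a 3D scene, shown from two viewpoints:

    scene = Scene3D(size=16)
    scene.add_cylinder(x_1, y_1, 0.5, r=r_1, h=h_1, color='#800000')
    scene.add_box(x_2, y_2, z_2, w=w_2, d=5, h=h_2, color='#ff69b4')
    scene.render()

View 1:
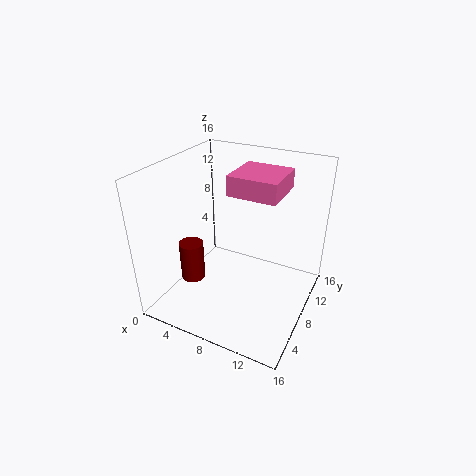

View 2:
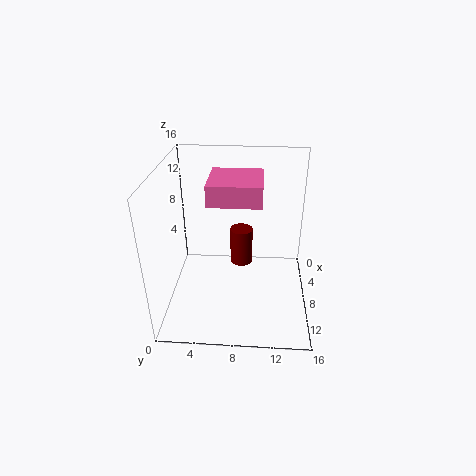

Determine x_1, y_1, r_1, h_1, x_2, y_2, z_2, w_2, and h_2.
x_1 = 1.5, y_1 = 8, r_1 = 1.5, h_1 = 5, x_2 = 8, y_2 = 5.5, z_2 = 14, w_2 = 5, h_2 = 2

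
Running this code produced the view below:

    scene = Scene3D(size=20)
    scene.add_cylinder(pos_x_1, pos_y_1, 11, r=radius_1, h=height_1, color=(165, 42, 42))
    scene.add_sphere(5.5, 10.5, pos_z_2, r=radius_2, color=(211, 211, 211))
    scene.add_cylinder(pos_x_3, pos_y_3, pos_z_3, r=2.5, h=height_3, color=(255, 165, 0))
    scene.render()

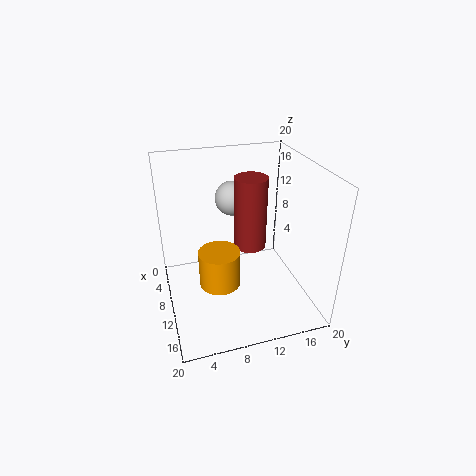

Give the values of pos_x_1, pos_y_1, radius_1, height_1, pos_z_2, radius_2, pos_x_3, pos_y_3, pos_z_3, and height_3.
pos_x_1 = 13.5
pos_y_1 = 10.5
radius_1 = 2
height_1 = 9
pos_z_2 = 14
radius_2 = 2.5
pos_x_3 = 15.5
pos_y_3 = 6
pos_z_3 = 7.5
height_3 = 4.5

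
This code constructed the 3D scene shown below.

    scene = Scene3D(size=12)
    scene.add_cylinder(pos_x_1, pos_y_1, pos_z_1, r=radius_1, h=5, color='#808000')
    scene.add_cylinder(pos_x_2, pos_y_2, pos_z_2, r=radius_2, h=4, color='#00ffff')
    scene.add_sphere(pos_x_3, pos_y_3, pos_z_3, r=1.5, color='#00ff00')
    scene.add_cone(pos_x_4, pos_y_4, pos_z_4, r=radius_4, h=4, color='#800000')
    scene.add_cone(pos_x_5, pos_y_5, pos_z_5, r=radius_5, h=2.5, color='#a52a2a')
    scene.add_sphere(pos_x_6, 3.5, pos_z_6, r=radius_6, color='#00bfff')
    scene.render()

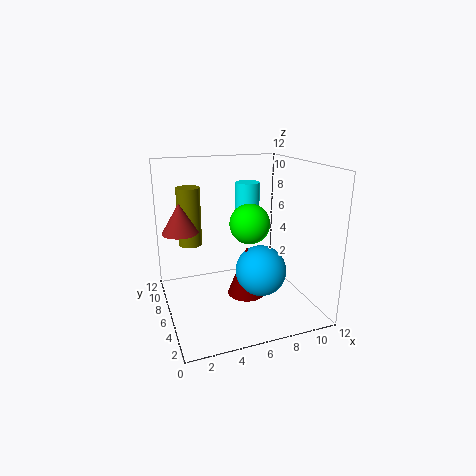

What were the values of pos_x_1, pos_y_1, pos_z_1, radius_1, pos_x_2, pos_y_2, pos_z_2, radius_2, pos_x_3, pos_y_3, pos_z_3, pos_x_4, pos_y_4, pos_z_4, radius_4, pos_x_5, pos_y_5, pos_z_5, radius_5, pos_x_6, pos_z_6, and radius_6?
pos_x_1 = 2.5; pos_y_1 = 8.5; pos_z_1 = 5; radius_1 = 1; pos_x_2 = 7; pos_y_2 = 6.5; pos_z_2 = 6.5; radius_2 = 1; pos_x_3 = 6; pos_y_3 = 3.5; pos_z_3 = 8; pos_x_4 = 6; pos_y_4 = 4; pos_z_4 = 2; radius_4 = 1.5; pos_x_5 = 1.5; pos_y_5 = 7.5; pos_z_5 = 6.5; radius_5 = 1.5; pos_x_6 = 7; pos_z_6 = 4; radius_6 = 2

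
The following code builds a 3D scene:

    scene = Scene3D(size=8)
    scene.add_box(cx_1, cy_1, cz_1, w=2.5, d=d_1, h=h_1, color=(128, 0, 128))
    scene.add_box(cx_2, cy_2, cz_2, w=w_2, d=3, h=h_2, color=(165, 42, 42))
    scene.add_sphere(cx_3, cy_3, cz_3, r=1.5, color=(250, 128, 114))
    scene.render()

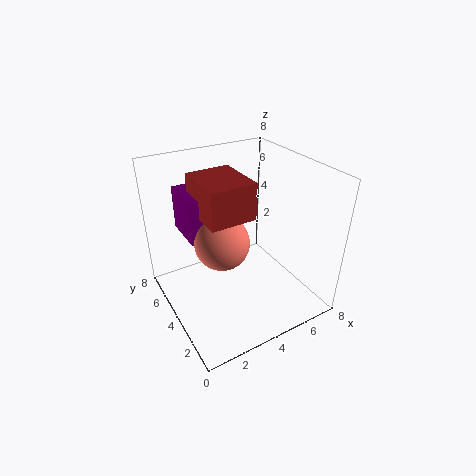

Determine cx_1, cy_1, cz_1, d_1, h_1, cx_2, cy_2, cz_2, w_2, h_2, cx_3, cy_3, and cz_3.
cx_1 = 1.5; cy_1 = 4.5; cz_1 = 4; d_1 = 2.5; h_1 = 2.5; cx_2 = 2; cy_2 = 3; cz_2 = 5.5; w_2 = 2.5; h_2 = 2; cx_3 = 3; cy_3 = 4; cz_3 = 4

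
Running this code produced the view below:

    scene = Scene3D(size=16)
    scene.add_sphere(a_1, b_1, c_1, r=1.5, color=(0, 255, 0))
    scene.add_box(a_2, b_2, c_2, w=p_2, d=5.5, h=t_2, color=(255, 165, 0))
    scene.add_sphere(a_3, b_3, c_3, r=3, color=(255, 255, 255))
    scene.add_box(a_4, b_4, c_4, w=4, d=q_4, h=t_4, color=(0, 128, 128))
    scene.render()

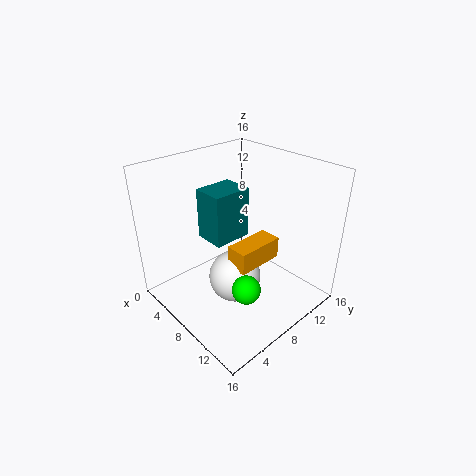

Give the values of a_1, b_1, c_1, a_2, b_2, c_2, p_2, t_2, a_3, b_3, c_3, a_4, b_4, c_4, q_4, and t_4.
a_1 = 12, b_1 = 5.5, c_1 = 4.5, a_2 = 8, b_2 = 6.5, c_2 = 5, p_2 = 2.5, t_2 = 2.5, a_3 = 8, b_3 = 7.5, c_3 = 3, a_4 = 0.5, b_4 = 8, c_4 = 5, q_4 = 5, t_4 = 6.5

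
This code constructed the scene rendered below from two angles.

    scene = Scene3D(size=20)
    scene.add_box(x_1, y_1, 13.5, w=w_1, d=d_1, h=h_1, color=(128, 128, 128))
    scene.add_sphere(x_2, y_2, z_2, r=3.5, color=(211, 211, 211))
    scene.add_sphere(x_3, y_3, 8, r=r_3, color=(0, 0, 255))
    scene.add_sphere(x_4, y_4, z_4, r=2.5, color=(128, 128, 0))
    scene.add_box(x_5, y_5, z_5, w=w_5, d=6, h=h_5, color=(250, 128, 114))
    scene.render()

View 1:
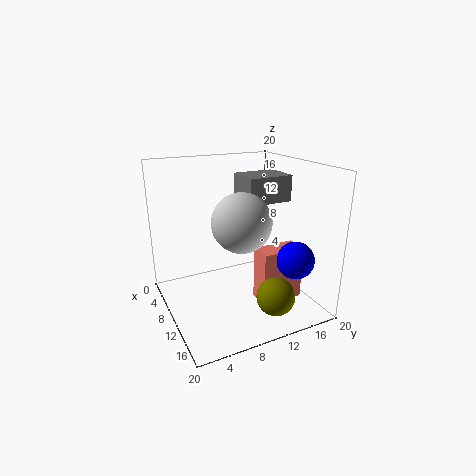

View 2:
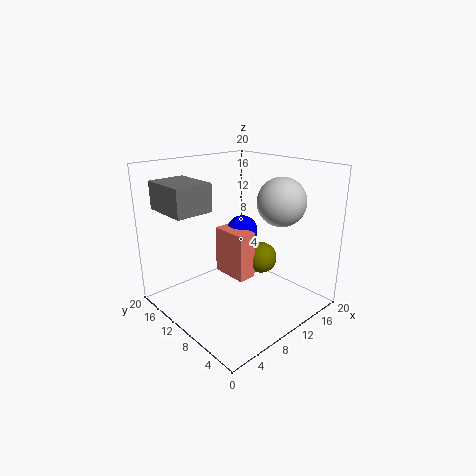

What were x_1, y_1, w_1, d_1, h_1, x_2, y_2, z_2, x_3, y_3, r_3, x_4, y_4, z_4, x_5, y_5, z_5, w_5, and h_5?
x_1 = 2.5, y_1 = 13, w_1 = 5.5, d_1 = 7, h_1 = 4, x_2 = 16, y_2 = 7.5, z_2 = 14.5, x_3 = 16, y_3 = 15.5, r_3 = 2.5, x_4 = 17, y_4 = 12, z_4 = 4, x_5 = 12, y_5 = 11.5, z_5 = 1.5, w_5 = 3, h_5 = 7.5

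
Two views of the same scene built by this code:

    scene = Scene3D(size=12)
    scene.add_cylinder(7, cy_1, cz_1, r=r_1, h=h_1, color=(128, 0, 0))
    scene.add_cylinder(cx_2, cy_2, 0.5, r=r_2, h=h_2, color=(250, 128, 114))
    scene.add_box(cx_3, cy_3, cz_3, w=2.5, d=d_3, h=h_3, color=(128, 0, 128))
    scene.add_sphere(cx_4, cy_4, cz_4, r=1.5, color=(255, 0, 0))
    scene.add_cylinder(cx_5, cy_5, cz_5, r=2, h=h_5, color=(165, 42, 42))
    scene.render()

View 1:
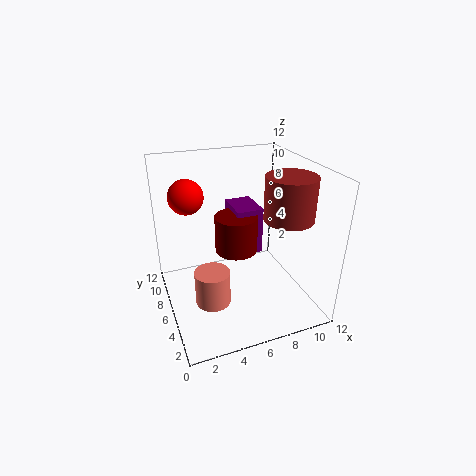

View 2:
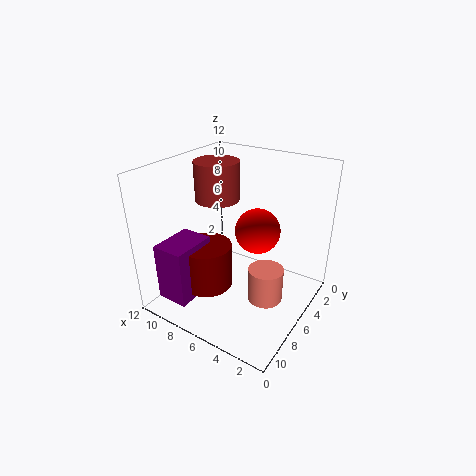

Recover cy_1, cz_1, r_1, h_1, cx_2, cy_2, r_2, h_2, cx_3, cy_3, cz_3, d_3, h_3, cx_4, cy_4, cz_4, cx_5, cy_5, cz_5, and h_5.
cy_1 = 9, cz_1 = 3, r_1 = 2, h_1 = 3.5, cx_2 = 3.5, cy_2 = 5.5, r_2 = 1.5, h_2 = 3, cx_3 = 7, cy_3 = 8.5, cz_3 = 2.5, d_3 = 3.5, h_3 = 4.5, cx_4 = 2.5, cy_4 = 9, cz_4 = 9, cx_5 = 9.5, cy_5 = 4, cz_5 = 8, h_5 = 3.5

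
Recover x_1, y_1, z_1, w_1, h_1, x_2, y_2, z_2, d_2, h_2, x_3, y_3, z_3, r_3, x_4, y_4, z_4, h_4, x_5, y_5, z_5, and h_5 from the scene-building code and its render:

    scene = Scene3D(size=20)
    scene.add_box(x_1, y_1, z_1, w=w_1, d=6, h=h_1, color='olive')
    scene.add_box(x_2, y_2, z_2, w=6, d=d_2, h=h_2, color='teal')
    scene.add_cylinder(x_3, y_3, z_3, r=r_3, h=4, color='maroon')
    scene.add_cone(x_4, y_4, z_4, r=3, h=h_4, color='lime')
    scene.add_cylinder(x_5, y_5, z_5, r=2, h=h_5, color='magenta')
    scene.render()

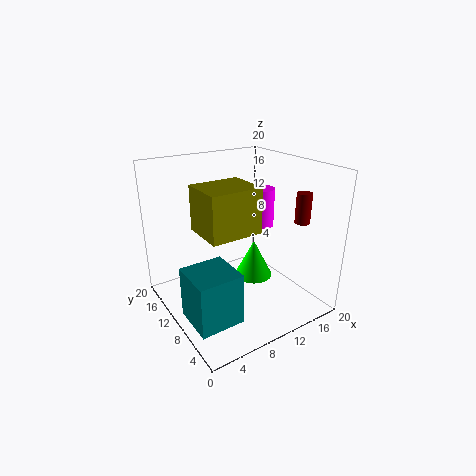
x_1 = 4
y_1 = 6
z_1 = 12
w_1 = 7
h_1 = 6
x_2 = 1
y_2 = 4
z_2 = 1
d_2 = 6
h_2 = 7
x_3 = 16
y_3 = 4
z_3 = 13
r_3 = 1
x_4 = 15
y_4 = 13
z_4 = 1
h_4 = 6
x_5 = 17
y_5 = 14
z_5 = 9
h_5 = 6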